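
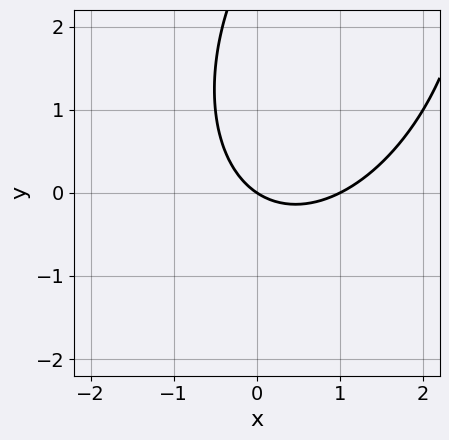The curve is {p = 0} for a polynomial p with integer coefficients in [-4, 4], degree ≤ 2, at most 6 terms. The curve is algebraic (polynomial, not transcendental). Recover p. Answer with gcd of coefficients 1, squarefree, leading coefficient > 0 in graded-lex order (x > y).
2*x^2 - x*y + y^2 - 2*x - 3*y

First, degree: no degree-1 curve has this shape, so deg p = 2.
Next, from the axis intercepts and sections: the x-axis gridline crossings are at x ∈ {0, 1}; it crosses the y-axis at the gridline y = 0.
Finally, together with the visible shape, these determine p as stated.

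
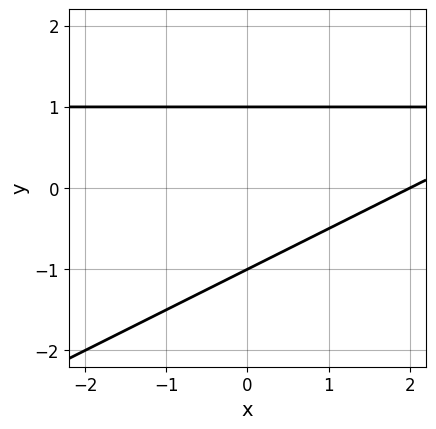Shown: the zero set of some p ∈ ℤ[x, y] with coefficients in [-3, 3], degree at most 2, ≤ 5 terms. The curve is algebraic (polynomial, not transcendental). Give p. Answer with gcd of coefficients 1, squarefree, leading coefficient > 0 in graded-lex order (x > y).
x*y - 2*y^2 - x + 2

First, degree: the shape is more complex than any degree-1 curve, so deg p = 2.
Next, from the axis intercepts and sections: the y-axis gridline crossings are at y ∈ {-1, 1}; it meets the x-axis at x = 2 (among the integer gridlines).
Finally, the integer polynomial consistent with all of this is the stated p.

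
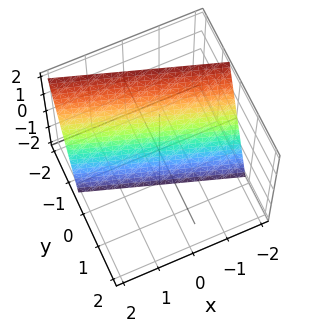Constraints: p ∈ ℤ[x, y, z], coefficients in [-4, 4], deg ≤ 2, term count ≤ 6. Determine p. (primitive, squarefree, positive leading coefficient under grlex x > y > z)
First, degree: every cross-section is a straight line — this is a plane, so deg p = 1.
Then, against the integer gridlines: it crosses the x-axis at the gridline x = -2; it crosses the z-axis at the gridline z = -2.
Finally, assembling these constraints gives the stated polynomial.

x + 3*y + z + 2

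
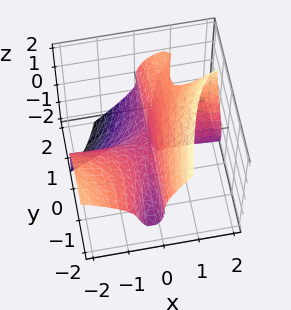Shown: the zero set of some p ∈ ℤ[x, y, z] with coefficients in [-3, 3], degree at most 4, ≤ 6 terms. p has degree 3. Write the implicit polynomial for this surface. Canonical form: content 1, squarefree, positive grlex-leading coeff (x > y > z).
Degree: a generic line meets the surface in up to 3 points, so deg p = 3.
From the visible intercepts: it crosses the z-axis at the gridline z = 0; every point of the x-axis in the box is on the surface; every point of the y-axis in the box is on the surface.
Solving for integer coefficients yields p as stated.

3*x^2*y - x*y^2 - 2*x*z^2 + 2*z^3 - 2*x*z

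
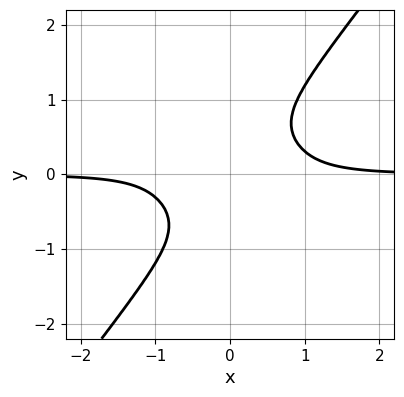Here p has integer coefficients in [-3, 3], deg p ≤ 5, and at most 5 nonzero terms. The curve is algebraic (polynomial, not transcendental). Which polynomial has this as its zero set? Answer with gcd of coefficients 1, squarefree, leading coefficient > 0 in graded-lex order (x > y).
1. deg p = 4. No degree-3 curve has this shape.
2. Checking where it meets the axes: no y-intercept at any integer in the box; the curve avoids every integer x-axis point in the box.
3. Assembling these constraints gives the stated polynomial.

3*x^3*y + x^2*y^2 - 2*y^4 - 1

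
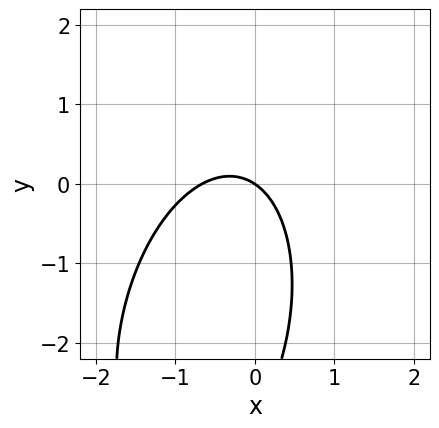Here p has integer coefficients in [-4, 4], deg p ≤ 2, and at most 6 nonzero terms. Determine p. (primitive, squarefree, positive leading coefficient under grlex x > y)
3*x^2 - x*y + y^2 + 2*x + 3*y

First, the degree is 2 — a generic line meets the curve in up to 2 points.
Then, reading off the gridlines: it crosses the x-axis at the gridline x = 0; it meets the y-axis at y = 0 (among the integer gridlines).
Finally, assembling these constraints gives the stated polynomial.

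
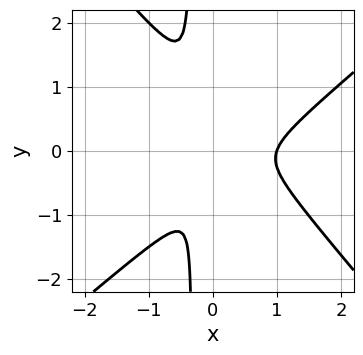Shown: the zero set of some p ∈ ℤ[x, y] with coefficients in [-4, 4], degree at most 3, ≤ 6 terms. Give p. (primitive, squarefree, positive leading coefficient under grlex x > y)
(a) The degree is 3 — no degree-2 curve has this shape.
(b) Observable constraints: it meets the x-axis at x = 1 (among the integer gridlines).
(c) These observations pin down the coefficients.

3*x^3 - x^2*y - 3*x*y^2 - 3*x^2 - y^2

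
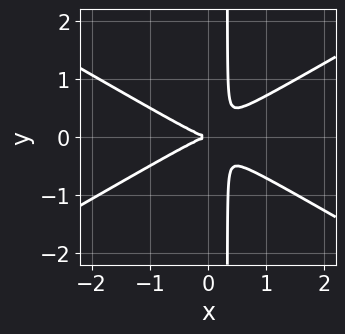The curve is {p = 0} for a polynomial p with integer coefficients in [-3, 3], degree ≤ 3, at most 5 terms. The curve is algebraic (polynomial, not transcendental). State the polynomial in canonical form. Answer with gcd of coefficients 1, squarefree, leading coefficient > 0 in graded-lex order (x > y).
First, deg p = 3. The shape is more complex than any degree-2 curve.
Then, symmetries: it's symmetric under y → −y, forcing even powers of y.
Then, observable constraints: it crosses the y-axis at the gridline y = 0; it meets the x-axis at x = 0 (among the integer gridlines).
Finally, the integer polynomial consistent with all of this is the stated p.

x^3 - 3*x*y^2 + y^2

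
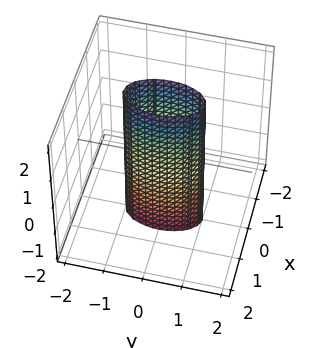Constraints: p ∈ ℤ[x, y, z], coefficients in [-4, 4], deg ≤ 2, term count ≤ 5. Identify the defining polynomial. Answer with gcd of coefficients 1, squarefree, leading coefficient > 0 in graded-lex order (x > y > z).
1. Degree: constant cross-section along one axis; a quadric, so deg p = 2.
2. Symmetries: mirror symmetry y ↦ −y ⇒ only even powers of y; the x ↦ −x reflection is a symmetry, so x appears only in even powers; it's symmetric under z → −z, forcing even powers of z.
3. Observable constraints: the surface avoids every integer z-axis point in the box; the y-axis gridline crossings are at y ∈ {-1, 1}.
4. Fitting integer coefficients to these (and the overall shape) gives p.

3*x^2 + y^2 - 1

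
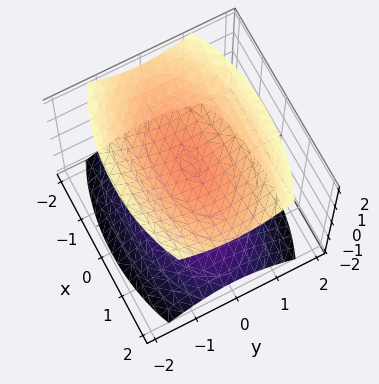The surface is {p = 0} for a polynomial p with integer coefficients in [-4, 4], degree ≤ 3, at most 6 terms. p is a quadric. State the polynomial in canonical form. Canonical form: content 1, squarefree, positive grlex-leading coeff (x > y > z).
x^2 + 3*y^2 - 3*z^2 + 3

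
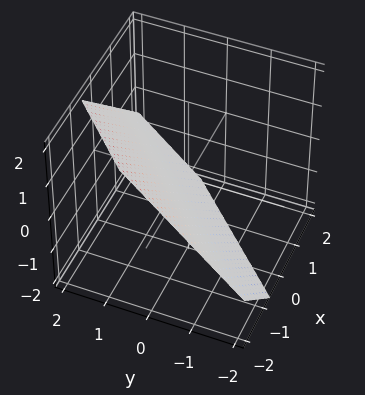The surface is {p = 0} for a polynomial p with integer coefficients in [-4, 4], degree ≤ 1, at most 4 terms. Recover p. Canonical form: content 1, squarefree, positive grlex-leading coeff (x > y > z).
(a) deg p = 1.
(b) Matching integer coefficients to the picture gives p.

3*x - 3*y + 3*z + 2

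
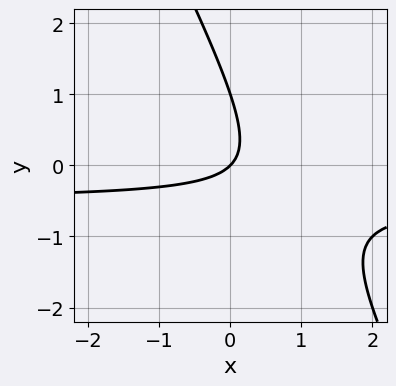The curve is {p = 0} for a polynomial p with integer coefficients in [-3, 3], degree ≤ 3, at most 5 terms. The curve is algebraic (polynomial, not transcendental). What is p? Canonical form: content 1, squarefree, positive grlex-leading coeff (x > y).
First, the degree is 2 — no degree-1 curve has this shape.
Then, from the axis intercepts and sections: among the integer gridlines, it crosses the y-axis at y ∈ {0, 1}; it meets the x-axis at x = 0 (among the integer gridlines).
Finally, fitting integer coefficients to these (and the overall shape) gives p.

2*x*y + y^2 + x - y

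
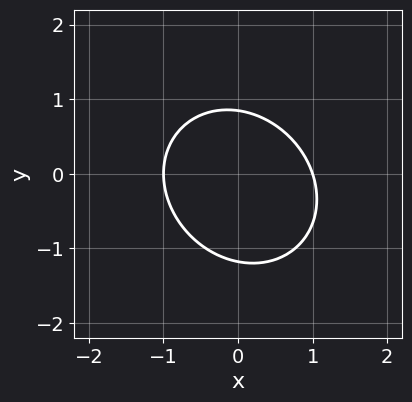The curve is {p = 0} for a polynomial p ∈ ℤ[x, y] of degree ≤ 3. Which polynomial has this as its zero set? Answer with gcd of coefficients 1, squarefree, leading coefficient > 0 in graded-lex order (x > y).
deg p = 2. A generic line meets the curve in up to 2 points.
Reading off the gridlines: the x-axis gridline crossings are at x ∈ {-1, 1}.
Matching integer coefficients to the picture gives p.

3*x^2 + x*y + 3*y^2 + y - 3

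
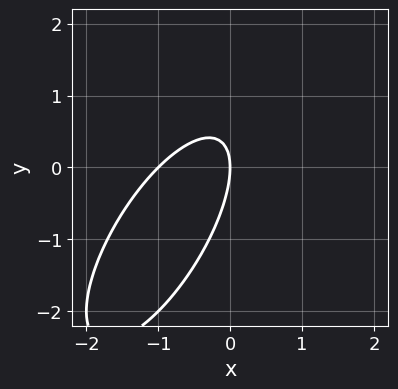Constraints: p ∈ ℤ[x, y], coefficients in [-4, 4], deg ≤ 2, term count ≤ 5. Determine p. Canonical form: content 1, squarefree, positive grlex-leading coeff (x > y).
1. deg p = 2.
2. Checking where it meets the axes: the x-axis gridline crossings are at x ∈ {-1, 0}; one y-axis crossing is at y = 0.
3. Matching integer coefficients to the picture gives p.

2*x^2 - 2*x*y + y^2 + 2*x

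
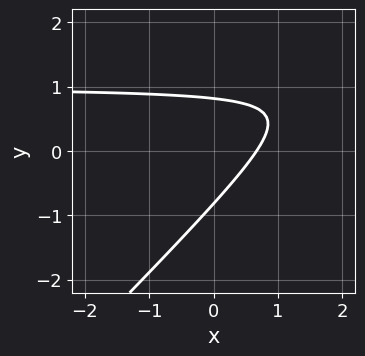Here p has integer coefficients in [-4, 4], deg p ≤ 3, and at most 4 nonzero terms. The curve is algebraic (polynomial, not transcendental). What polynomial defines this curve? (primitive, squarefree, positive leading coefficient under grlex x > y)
3*x*y - 3*y^2 - 3*x + 2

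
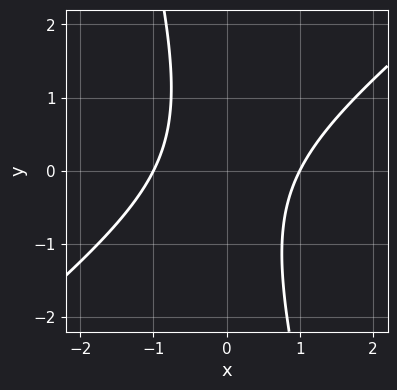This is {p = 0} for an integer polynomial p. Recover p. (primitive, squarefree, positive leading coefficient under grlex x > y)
3*x^2 - 3*x*y - y^2 - 3

First, deg p = 2. No degree-1 curve has this shape.
Next, reading off the gridlines: among the integer gridlines, it crosses the x-axis at x ∈ {-1, 1}; no y-intercept at any integer in the box.
Finally, fitting integer coefficients to these (and the overall shape) gives p.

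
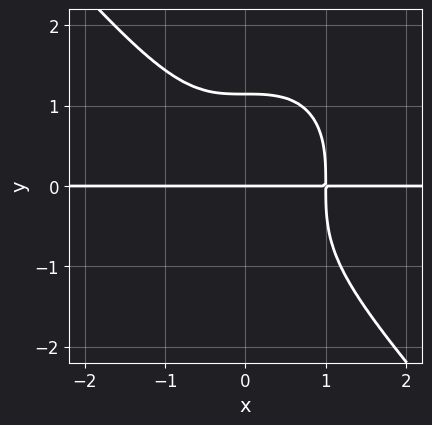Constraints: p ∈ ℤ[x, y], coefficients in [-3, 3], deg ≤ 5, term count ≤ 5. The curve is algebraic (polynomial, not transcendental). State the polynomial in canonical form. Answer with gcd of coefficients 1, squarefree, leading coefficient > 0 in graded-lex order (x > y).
3*x^3*y + 2*y^4 - 3*y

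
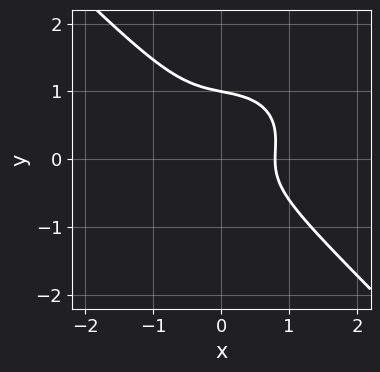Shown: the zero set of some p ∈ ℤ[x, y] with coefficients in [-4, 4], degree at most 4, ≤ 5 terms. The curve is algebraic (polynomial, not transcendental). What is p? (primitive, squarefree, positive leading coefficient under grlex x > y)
(a) deg p = 3. A generic line meets the curve in up to 3 points.
(b) Against the integer gridlines: one y-axis crossing is at y = 1.
(c) Fitting integer coefficients to these (and the overall shape) gives p.

2*x^3 + x*y^2 + 3*y^3 - 2*y^2 - 1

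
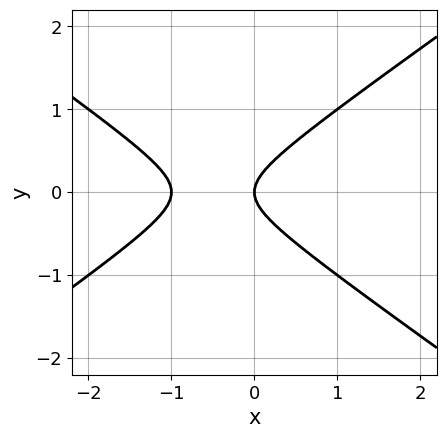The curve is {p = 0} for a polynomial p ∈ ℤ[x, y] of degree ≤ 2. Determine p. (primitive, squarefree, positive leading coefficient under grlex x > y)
(a) deg p = 2. A generic line meets the curve in up to 2 points.
(b) Symmetries: the y ↦ −y reflection is a symmetry, so y appears only in even powers.
(c) Reading off the gridlines: among the integer gridlines, it crosses the x-axis at x ∈ {-1, 0}; one y-axis crossing is at y = 0.
(d) The integer polynomial consistent with all of this is the stated p.

x^2 - 2*y^2 + x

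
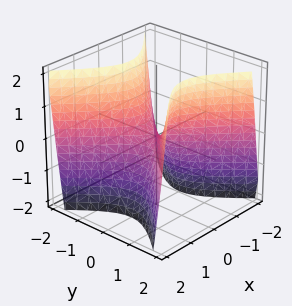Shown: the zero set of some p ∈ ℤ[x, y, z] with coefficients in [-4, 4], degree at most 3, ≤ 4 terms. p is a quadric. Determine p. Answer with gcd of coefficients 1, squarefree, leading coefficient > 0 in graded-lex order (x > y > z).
2*x^2 - 2*y^2 + z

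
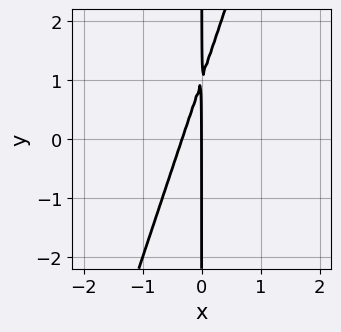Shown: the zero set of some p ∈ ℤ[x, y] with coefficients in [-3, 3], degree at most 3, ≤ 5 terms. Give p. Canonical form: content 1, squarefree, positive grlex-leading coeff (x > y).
1. Degree: no degree-1 curve has this shape, so deg p = 2.
2. From the axis intercepts and sections: every point of the y-axis in the box is on the curve; it crosses the x-axis at the gridline x = 0.
3. Matching integer coefficients to the picture gives p.

3*x^2 - x*y + x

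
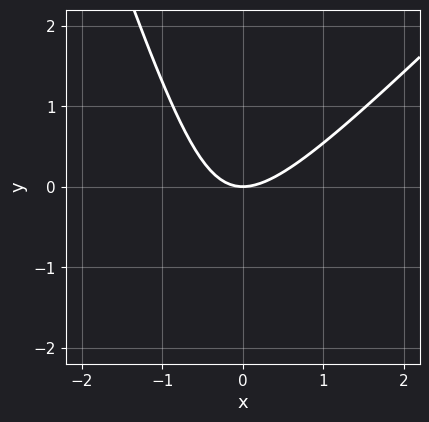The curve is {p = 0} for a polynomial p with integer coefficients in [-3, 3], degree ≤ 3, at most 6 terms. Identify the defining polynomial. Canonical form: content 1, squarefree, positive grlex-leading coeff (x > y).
The degree is 2 — no degree-1 curve has this shape.
Reading off the gridlines: it crosses the x-axis at the gridline x = 0; one y-axis crossing is at y = 0.
Assembling these constraints gives the stated polynomial.

3*x^2 - 2*x*y - y^2 - 3*y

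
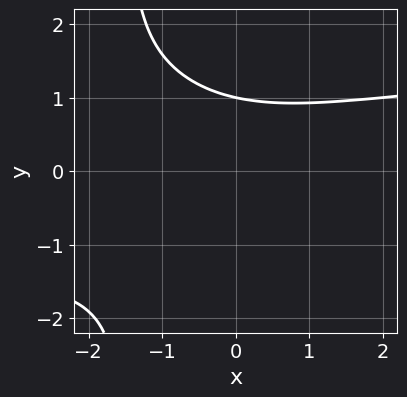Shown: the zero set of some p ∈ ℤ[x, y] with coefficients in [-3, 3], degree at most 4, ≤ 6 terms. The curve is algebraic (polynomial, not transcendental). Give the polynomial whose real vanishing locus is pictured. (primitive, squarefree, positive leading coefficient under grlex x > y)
2*x*y^3 + 3*y^3 - x^2 - 3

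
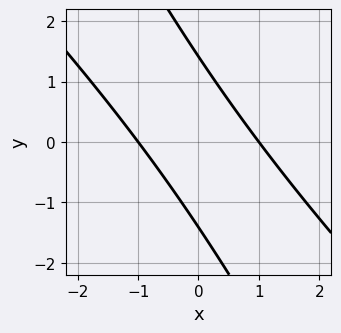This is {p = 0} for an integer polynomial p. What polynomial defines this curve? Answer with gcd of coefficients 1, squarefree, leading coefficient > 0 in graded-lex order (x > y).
2*x^2 + 3*x*y + y^2 - 2

The degree is 2 — no degree-1 curve has this shape.
From the axis intercepts and sections: the x-axis gridline crossings are at x ∈ {-1, 1}.
Matching integer coefficients to the picture gives p.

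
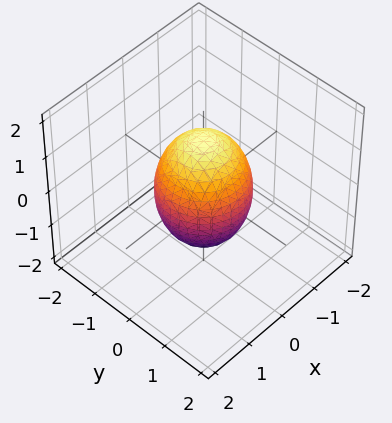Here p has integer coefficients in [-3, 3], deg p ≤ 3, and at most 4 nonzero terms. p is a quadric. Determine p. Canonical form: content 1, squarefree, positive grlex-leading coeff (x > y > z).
2*x^2 + 2*y^2 + z^2 - 2

deg p = 2. Bounded and convex; a quadric.
By symmetry, every cross-section ⟂ z is a circle, so x, y appear only via x² + y²; mirror symmetry z ↦ −z ⇒ only even powers of z.
Checking where it meets the axes: a circular section at z = 1 has radius between 0 and 1; the y-axis gridline crossings are at y ∈ {-1, 1}; the x-axis gridline crossings are at x ∈ {-1, 1}.
Together with the visible shape, these determine p as stated.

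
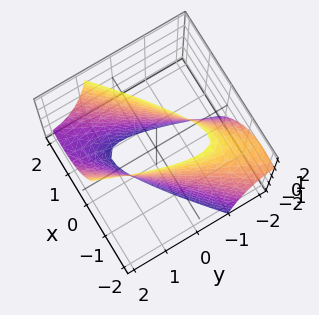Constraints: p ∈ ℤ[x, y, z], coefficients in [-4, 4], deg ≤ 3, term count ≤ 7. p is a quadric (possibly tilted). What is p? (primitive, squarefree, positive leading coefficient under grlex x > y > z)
2*x^2 - 3*x*y + y^2 - y*z - 2

deg p = 2. The shape is more complex than any degree-1 surface.
From the axis intercepts and sections: it misses every integer gridline on the z-axis; the x-axis gridline crossings are at x ∈ {-1, 1}.
Assembling these constraints gives the stated polynomial.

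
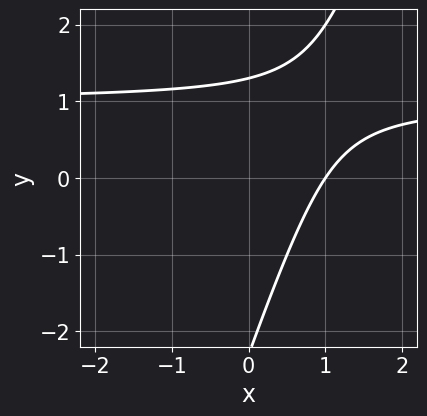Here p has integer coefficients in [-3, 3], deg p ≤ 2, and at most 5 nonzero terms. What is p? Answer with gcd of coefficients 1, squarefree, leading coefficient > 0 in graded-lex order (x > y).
3*x*y - y^2 - 3*x - y + 3

1. The degree is 2 — no degree-1 curve has this shape.
2. Checking where it meets the axes: one x-axis crossing is at x = 1.
3. Matching integer coefficients to the picture gives p.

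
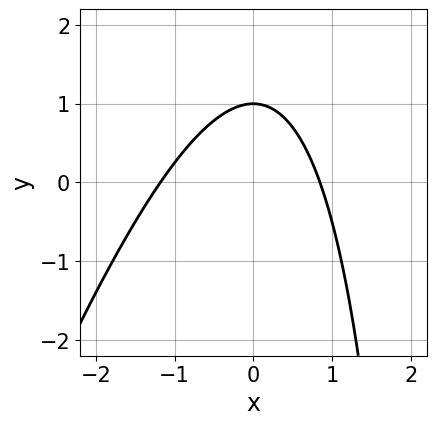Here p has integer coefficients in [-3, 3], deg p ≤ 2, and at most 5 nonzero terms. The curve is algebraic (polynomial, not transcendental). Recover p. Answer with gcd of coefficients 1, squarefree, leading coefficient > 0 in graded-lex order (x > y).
3*x^2 - x*y + x + 3*y - 3

The degree is 2 — the shape is more complex than any degree-1 curve.
Checking where it meets the axes: it meets the y-axis at y = 1 (among the integer gridlines).
Solving for integer coefficients yields p as stated.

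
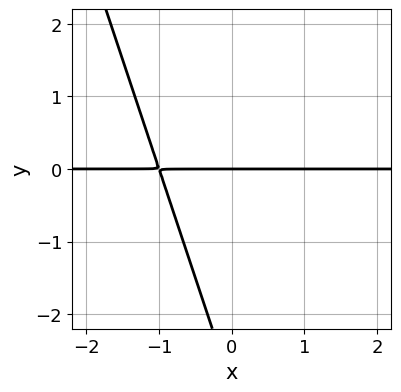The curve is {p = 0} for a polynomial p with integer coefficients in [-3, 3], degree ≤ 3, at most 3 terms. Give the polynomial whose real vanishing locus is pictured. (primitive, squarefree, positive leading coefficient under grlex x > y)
3*x*y + y^2 + 3*y

First, degree: the shape is more complex than any degree-1 curve, so deg p = 2.
Next, from the axis intercepts and sections: the visible x-axis segment lies entirely on the curve; one y-axis crossing is at y = 0.
Finally, matching integer coefficients to the picture gives p.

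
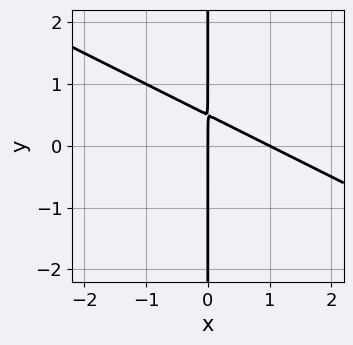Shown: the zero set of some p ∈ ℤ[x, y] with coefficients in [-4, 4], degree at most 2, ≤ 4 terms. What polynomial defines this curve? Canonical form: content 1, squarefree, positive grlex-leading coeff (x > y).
The degree is 2 — the shape is more complex than any degree-1 curve.
Against the integer gridlines: the x-axis gridline crossings are at x ∈ {0, 1}; the visible y-axis segment lies entirely on the curve.
Assembling these constraints gives the stated polynomial.

x^2 + 2*x*y - x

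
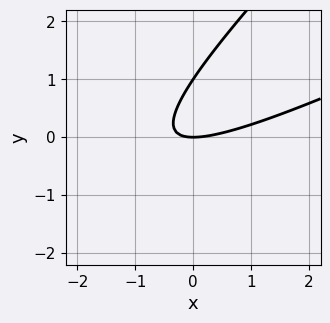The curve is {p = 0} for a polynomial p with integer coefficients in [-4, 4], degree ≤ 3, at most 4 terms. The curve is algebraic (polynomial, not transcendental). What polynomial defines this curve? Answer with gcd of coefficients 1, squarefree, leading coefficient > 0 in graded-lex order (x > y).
x^2 - 3*x*y + 2*y^2 - 2*y

(a) deg p = 2.
(b) From the axis intercepts and sections: the y-axis gridline crossings are at y ∈ {0, 1}; it crosses the x-axis at the gridline x = 0.
(c) Solving for integer coefficients yields p as stated.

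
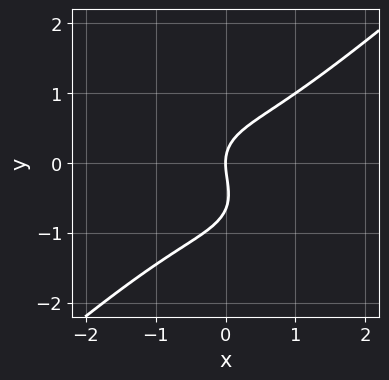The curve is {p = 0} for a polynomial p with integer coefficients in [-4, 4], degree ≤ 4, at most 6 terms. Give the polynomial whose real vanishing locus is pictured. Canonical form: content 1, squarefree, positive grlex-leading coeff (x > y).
2*x^3 - 3*y^3 - 2*y^2 + 3*x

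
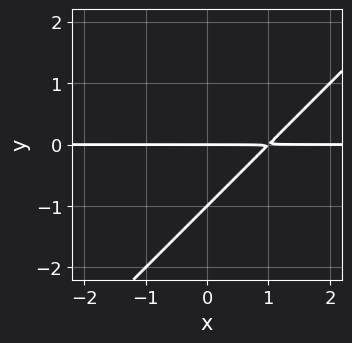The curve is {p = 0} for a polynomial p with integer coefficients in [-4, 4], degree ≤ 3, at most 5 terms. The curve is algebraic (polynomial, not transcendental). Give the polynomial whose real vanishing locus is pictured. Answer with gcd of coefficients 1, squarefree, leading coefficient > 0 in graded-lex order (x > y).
(a) deg p = 2. The shape is more complex than any degree-1 curve.
(b) Checking where it meets the axes: the visible x-axis segment lies entirely on the curve; among the integer gridlines, it crosses the y-axis at y ∈ {-1, 0}.
(c) Fitting integer coefficients to these (and the overall shape) gives p.

x*y - y^2 - y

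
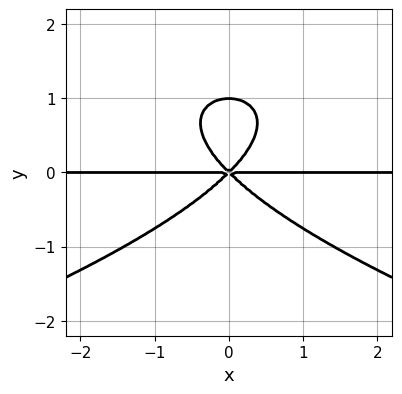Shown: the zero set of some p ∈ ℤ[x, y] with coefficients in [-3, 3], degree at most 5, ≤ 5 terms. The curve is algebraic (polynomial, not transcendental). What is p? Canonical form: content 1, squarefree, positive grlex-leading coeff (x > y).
y^4 + x^2*y - y^3

deg p = 4. No degree-3 curve has this shape.
Symmetries: the x ↦ −x reflection is a symmetry, so x appears only in even powers.
From the axis intercepts and sections: the visible x-axis segment lies entirely on the curve; the y-axis gridline crossings are at y ∈ {0, 1}.
These observations pin down the coefficients.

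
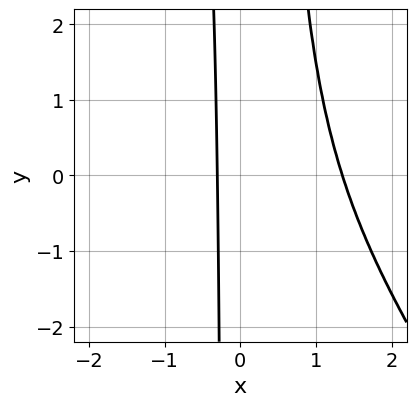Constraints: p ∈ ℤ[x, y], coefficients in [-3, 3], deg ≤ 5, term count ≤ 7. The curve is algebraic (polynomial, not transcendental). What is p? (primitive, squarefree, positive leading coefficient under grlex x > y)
3*x^4 + 2*x^3*y - 2*x^3 - 3*x - 1

The degree is 4 — no degree-3 curve has this shape.
Checking where it meets the axes: no y-intercept at any integer in the box.
Putting this together gives p.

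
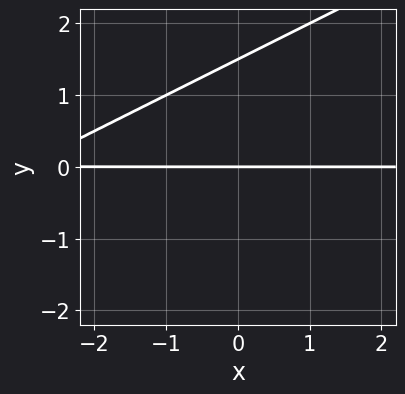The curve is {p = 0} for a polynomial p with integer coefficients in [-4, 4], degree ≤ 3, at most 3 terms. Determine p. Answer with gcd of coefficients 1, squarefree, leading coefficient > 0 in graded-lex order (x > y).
x*y - 2*y^2 + 3*y

Degree: the shape is more complex than any degree-1 curve, so deg p = 2.
Observable constraints: the visible x-axis segment lies entirely on the curve; it meets the y-axis at y = 0 (among the integer gridlines).
Putting this together gives p.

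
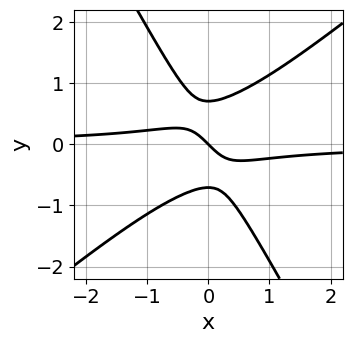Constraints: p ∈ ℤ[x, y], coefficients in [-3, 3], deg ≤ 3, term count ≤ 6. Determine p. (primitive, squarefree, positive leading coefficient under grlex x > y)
(a) deg p = 3. A generic line meets the curve in up to 3 points.
(b) From the axis intercepts and sections: one y-axis crossing is at y = 0; it meets the x-axis at x = 0 (among the integer gridlines).
(c) These observations pin down the coefficients.

3*x^2*y - 2*x*y^2 - 2*y^3 + x + y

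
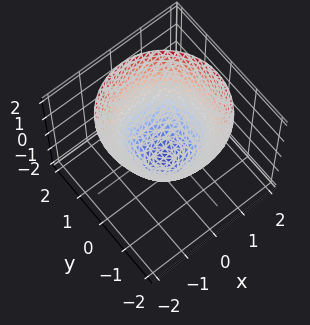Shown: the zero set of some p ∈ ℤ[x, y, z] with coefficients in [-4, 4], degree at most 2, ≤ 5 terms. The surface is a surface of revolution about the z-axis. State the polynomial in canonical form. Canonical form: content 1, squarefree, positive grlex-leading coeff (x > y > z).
x^2 + y^2 - z - 1

1. The degree is 2 — the shape is more complex than any degree-1 surface.
2. By symmetry, the surface is invariant under rotation about z: p = q(x² + y², z).
3. Checking where it meets the axes: the x-axis gridline crossings are at x ∈ {-1, 1}; it meets the z-axis at z = -1 (among the integer gridlines).
4. Matching integer coefficients to the picture gives p. Check: (0, 1, 0) on the y-axis lies on the surface, and p(0, 1, 0) = 0. ✓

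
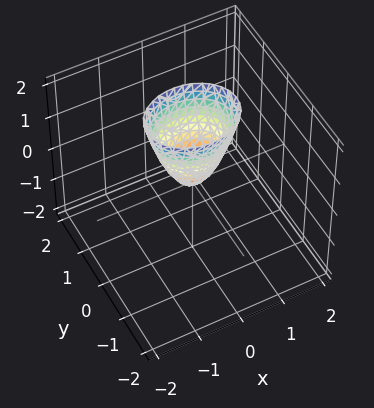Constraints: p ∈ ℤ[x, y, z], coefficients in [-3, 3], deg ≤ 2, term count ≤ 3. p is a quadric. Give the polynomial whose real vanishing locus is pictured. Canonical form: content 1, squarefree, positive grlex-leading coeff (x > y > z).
Degree: a single bowl opening along one axis; a quadric, so deg p = 2.
Symmetries: the x ↦ −x reflection is a symmetry, so x appears only in even powers; mirror symmetry y ↦ −y ⇒ only even powers of y.
Against the integer gridlines: it crosses the z-axis at the gridline z = 0; one y-axis crossing is at y = 0; one x-axis crossing is at x = 0.
The integer polynomial consistent with all of this is the stated p.

2*x^2 + 3*y^2 - z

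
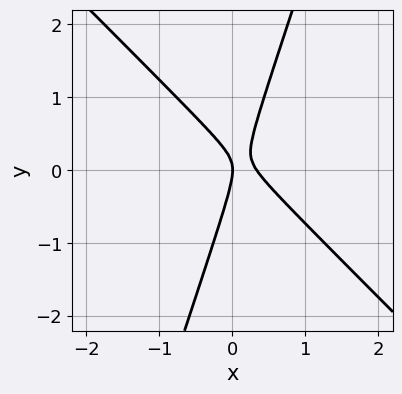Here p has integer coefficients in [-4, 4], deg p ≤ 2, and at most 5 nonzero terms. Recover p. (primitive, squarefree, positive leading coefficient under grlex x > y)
3*x^2 + 2*x*y - y^2 - x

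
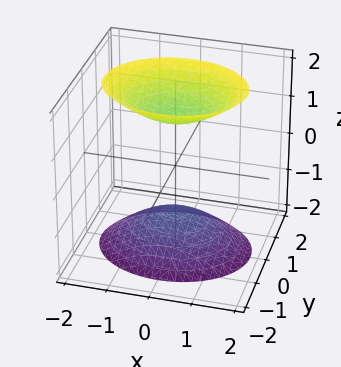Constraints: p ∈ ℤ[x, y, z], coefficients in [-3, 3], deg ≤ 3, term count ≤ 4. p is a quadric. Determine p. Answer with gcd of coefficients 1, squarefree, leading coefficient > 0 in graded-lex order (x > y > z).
2*x^2 + 3*y^2 - 2*z^2 + 3

First, the picture has 2 separate pieces.
Next, the degree is 2 — two separate bowl-shaped sheets opening away from each other; a quadric.
Next, symmetries: mirror symmetry x ↦ −x ⇒ only even powers of x; it's symmetric under z → −z, forcing even powers of z; mirror symmetry y ↦ −y ⇒ only even powers of y.
Then, reading off the gridlines: no y-intercept at any integer in the box; no x-intercept at any integer in the box.
Finally, putting this together gives p.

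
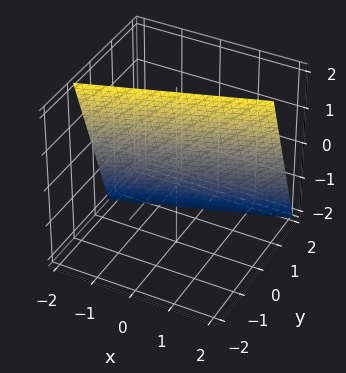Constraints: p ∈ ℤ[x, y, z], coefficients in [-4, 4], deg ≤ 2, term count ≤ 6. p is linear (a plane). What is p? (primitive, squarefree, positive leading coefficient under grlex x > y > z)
First, deg p = 1. Every cross-section is a straight line — this is a plane.
Next, from the visible intercepts: it meets the x-axis at x = -2 (among the integer gridlines); it meets the z-axis at z = 2 (among the integer gridlines).
Finally, the integer polynomial consistent with all of this is the stated p.

x - 3*y - z + 2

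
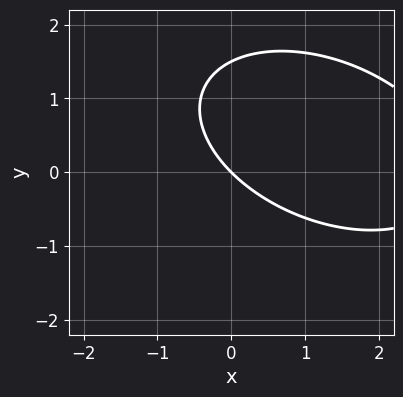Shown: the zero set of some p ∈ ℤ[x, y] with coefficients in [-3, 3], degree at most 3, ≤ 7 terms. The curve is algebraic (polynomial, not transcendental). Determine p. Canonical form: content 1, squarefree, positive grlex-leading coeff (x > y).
deg p = 2. The shape is more complex than any degree-1 curve.
From the visible intercepts: it crosses the x-axis at the gridline x = 0; one y-axis crossing is at y = 0.
Putting this together gives p.

x^2 + x*y + 2*y^2 - 3*x - 3*y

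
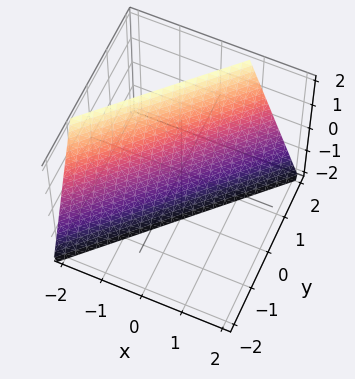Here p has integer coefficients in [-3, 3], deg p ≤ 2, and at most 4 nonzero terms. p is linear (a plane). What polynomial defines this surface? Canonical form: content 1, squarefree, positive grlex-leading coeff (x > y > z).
3*x - 3*y + z + 2

deg p = 1.
Observable constraints: it meets the z-axis at z = -2 (among the integer gridlines).
Matching integer coefficients to the picture gives p.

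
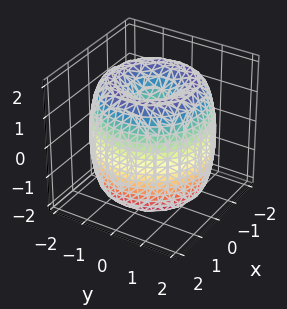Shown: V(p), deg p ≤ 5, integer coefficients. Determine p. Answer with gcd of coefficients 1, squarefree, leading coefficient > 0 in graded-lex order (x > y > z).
x^4 + 2*x^2*y^2 + y^4 - 3*x^2 - 3*y^2 + z^2 - 1

(a) deg p = 4.
(b) Symmetries: the z-axis is an axis of rotation, so x and y enter only as x² + y².
(c) From the axis intercepts and sections: a circular section at z = 1 has radius between 1 and 2; the z-axis gridline crossings are at z ∈ {-1, 1}.
(d) Assembling these constraints gives the stated polynomial.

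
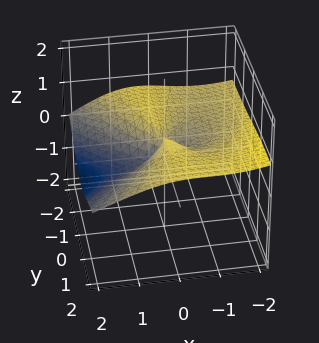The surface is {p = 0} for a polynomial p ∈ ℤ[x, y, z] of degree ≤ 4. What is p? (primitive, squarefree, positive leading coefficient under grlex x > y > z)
The degree is 3 — no degree-2 surface has this shape.
Against the integer gridlines: every point of the z-axis in the box is on the surface; it crosses the y-axis at the gridline y = 0; one x-axis crossing is at x = 0.
These observations pin down the coefficients.

x^3 + 3*x^2*z + x*y*z + 3*y^2*z - 2*y^2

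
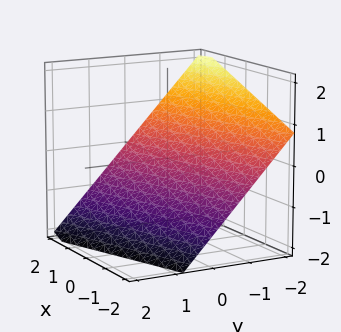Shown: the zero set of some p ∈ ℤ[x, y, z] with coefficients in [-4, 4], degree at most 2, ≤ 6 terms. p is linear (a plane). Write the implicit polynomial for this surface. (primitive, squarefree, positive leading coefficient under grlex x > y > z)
1. deg p = 1. Every cross-section is a straight line — this is a plane.
2. From the axis intercepts and sections: it meets the x-axis at x = 2 (among the integer gridlines).
3. Matching integer coefficients to the picture gives p.

x - 3*y - 3*z - 2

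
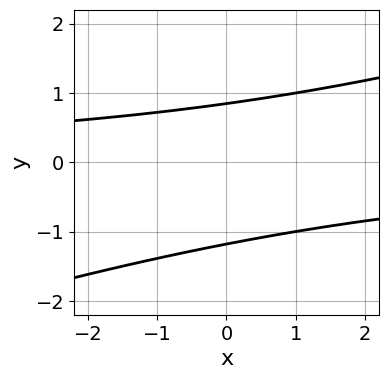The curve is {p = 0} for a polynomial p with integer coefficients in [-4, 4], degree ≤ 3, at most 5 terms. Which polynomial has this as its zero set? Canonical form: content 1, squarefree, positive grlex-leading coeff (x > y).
x*y - 3*y^2 - y + 3

(a) Degree: no degree-1 curve has this shape, so deg p = 2.
(b) From the visible intercepts: no x-intercept at any integer in the box.
(c) The integer polynomial consistent with all of this is the stated p.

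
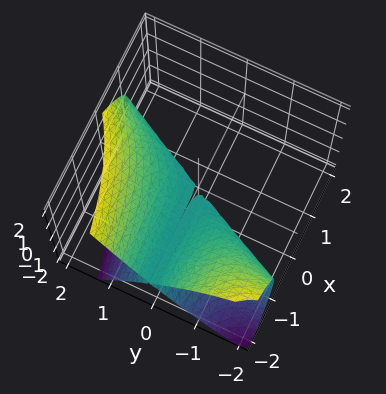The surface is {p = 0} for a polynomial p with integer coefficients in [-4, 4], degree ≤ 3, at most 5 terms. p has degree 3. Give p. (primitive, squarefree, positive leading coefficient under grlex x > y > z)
2*x*y^2 - y^3 + 2*z^2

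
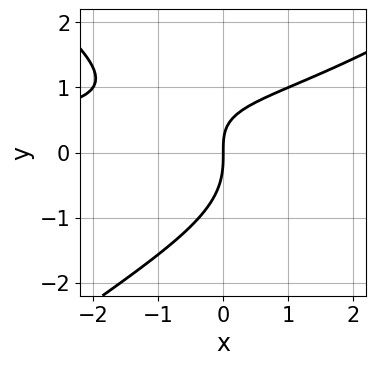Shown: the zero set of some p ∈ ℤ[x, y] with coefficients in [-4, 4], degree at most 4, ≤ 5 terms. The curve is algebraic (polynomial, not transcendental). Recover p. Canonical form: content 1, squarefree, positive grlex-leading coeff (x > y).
1. The degree is 3 — a generic line meets the curve in up to 3 points.
2. Checking where it meets the axes: it meets the x-axis at x = 0 (among the integer gridlines); it crosses the y-axis at the gridline y = 0.
3. Fitting integer coefficients to these (and the overall shape) gives p.

x^2*y - 2*y^3 - 2*x*y + 3*x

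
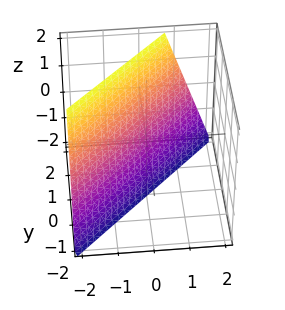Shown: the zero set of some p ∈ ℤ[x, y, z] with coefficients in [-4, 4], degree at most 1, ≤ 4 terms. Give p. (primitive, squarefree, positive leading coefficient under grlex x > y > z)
3*x - 3*y + z + 2

First, deg p = 1. The surface is flat (a plane).
Next, checking where it meets the axes: it crosses the z-axis at the gridline z = -2.
Finally, putting this together gives p.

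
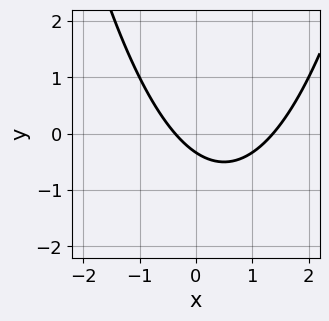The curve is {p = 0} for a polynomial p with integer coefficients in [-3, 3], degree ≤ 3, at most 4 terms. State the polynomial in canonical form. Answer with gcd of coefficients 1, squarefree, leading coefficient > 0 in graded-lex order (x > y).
deg p = 2. A generic line meets the curve in up to 2 points.
Solving for integer coefficients yields p as stated.

2*x^2 - 2*x - 3*y - 1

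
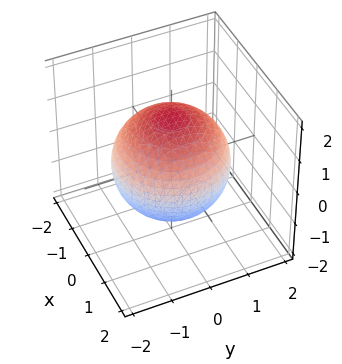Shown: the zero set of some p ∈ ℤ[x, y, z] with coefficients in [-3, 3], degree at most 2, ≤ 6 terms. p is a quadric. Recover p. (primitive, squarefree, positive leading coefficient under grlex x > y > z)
x^2 + y^2 + z^2 - 2

First, deg p = 2. Bounded and convex; a quadric.
Next, symmetries: mirror symmetry z ↦ −z ⇒ only even powers of z; the z-axis is an axis of rotation, so x and y enter only as x² + y².
Then, checking where it meets the axes: a circular section at z = 1 has radius exactly 1.
Finally, matching integer coefficients to the picture gives p.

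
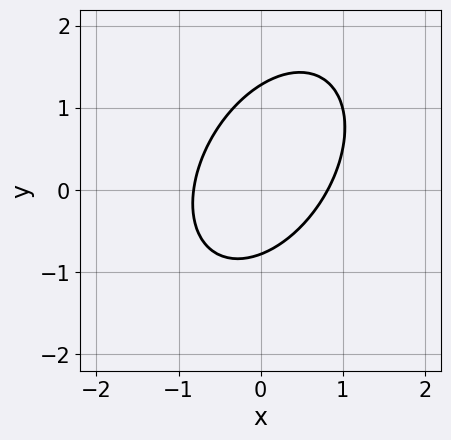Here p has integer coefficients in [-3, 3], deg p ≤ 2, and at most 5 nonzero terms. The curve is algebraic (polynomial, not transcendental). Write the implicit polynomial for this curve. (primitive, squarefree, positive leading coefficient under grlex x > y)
First, deg p = 2. The shape is more complex than any degree-1 curve.
Finally, solving for integer coefficients yields p as stated.

3*x^2 - 2*x*y + 2*y^2 - y - 2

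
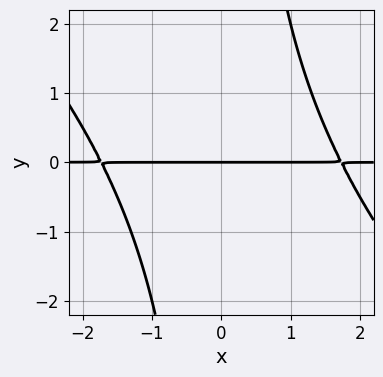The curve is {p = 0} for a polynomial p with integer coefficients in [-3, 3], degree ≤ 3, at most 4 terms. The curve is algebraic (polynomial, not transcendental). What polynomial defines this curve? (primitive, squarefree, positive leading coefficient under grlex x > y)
The degree is 3 — no degree-2 curve has this shape.
From the axis intercepts and sections: one y-axis crossing is at y = 0; the visible x-axis segment lies entirely on the curve.
Putting this together gives p.

x^2*y + x*y^2 - 3*y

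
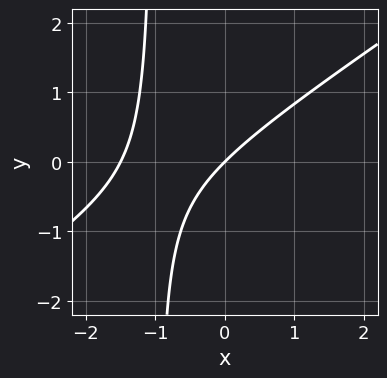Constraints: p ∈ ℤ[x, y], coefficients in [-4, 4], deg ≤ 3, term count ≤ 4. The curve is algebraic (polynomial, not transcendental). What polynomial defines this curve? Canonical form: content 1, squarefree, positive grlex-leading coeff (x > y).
(a) The degree is 2 — the shape is more complex than any degree-1 curve.
(b) Observable constraints: it meets the y-axis at y = 0 (among the integer gridlines); one x-axis crossing is at x = 0.
(c) Matching integer coefficients to the picture gives p.

2*x^2 - 3*x*y + 3*x - 3*y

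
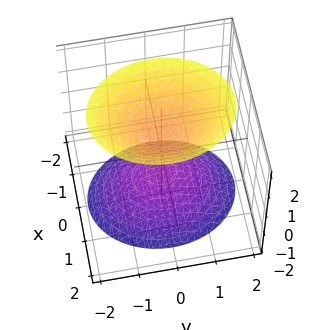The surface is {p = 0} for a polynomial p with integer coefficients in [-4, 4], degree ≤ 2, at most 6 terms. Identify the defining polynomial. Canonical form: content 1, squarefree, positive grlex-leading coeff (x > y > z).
3*x^2 + 2*y^2 - 2*z^2 + 2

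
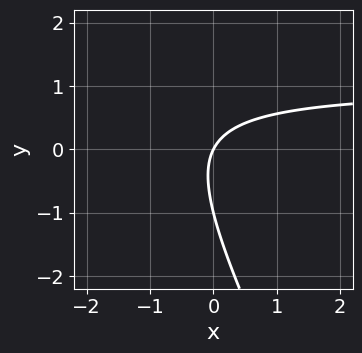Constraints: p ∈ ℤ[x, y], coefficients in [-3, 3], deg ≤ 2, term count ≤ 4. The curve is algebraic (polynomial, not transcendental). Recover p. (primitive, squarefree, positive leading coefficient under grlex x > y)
2*x*y + y^2 - 2*x + y

First, deg p = 2. The shape is more complex than any degree-1 curve.
Next, from the visible intercepts: it meets the x-axis at x = 0 (among the integer gridlines); among the integer gridlines, it crosses the y-axis at y ∈ {-1, 0}.
Finally, solving for integer coefficients yields p as stated.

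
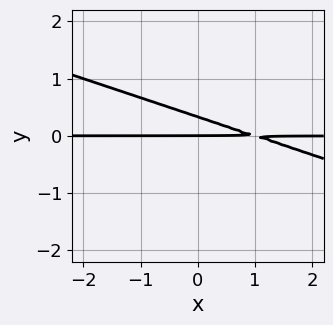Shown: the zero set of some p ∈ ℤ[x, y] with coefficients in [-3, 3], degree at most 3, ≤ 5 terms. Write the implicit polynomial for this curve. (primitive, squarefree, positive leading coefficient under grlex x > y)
1. The degree is 2 — a generic line meets the curve in up to 2 points.
2. Observable constraints: every point of the x-axis in the box is on the curve; it crosses the y-axis at the gridline y = 0.
3. Matching integer coefficients to the picture gives p.

x*y + 3*y^2 - y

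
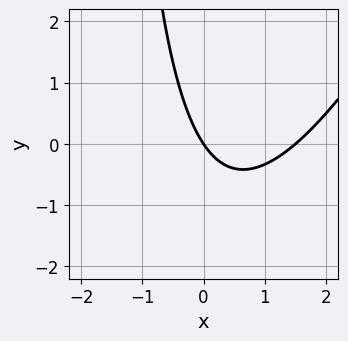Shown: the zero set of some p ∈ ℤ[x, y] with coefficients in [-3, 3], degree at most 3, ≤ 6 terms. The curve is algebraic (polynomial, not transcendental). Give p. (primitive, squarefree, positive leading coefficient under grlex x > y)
2*x^2 - x*y - 3*x - 2*y

(a) Degree: no degree-1 curve has this shape, so deg p = 2.
(b) Reading off the gridlines: one x-axis crossing is at x = 0; it meets the y-axis at y = 0 (among the integer gridlines).
(c) Fitting integer coefficients to these (and the overall shape) gives p.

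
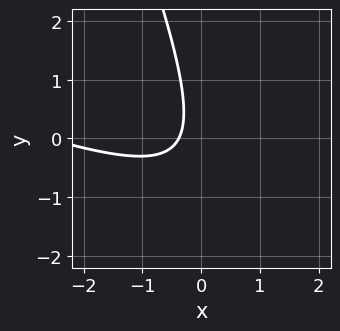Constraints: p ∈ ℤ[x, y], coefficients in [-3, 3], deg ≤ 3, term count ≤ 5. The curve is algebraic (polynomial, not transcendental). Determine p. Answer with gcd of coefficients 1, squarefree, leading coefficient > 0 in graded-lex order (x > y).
x^2 + 3*x*y + y^2 + 3*x + 1

(a) deg p = 2. No degree-1 curve has this shape.
(b) Against the integer gridlines: it misses every integer gridline on the y-axis.
(c) Solving for integer coefficients yields p as stated.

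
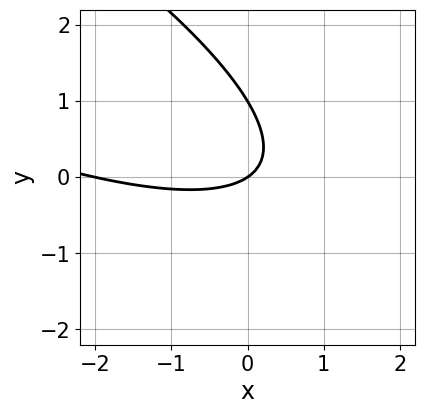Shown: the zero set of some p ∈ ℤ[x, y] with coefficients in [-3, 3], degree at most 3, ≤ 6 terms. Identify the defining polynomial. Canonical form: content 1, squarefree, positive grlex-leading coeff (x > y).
x^2 + 3*x*y + 3*y^2 + 2*x - 3*y

1. Degree: no degree-1 curve has this shape, so deg p = 2.
2. From the axis intercepts and sections: among the integer gridlines, it crosses the x-axis at x ∈ {-2, 0}; the y-axis gridline crossings are at y ∈ {0, 1}.
3. Putting this together gives p.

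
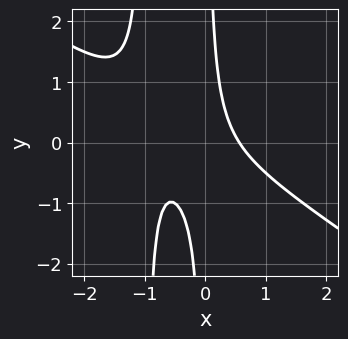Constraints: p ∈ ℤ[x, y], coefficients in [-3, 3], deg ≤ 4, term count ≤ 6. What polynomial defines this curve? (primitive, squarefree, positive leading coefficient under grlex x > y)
2*x^3 + 3*x^2*y + 2*x^2 + 3*x*y - 1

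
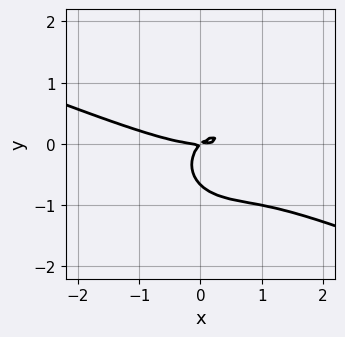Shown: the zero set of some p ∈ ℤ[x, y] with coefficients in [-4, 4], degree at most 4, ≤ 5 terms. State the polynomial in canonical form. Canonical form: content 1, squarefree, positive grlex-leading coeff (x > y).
1. The degree is 3 — no degree-2 curve has this shape.
2. Checking where it meets the axes: one x-axis crossing is at x = 0; one y-axis crossing is at y = 0.
3. Assembling these constraints gives the stated polynomial.

x^3 + 2*x^2*y + 3*y^3 - 2*x*y + 2*y^2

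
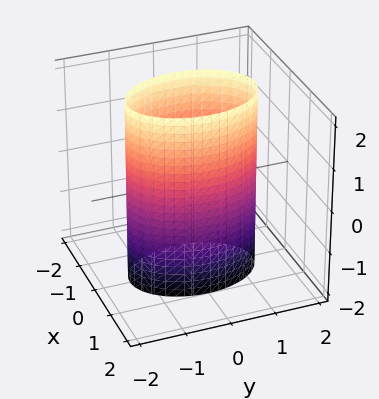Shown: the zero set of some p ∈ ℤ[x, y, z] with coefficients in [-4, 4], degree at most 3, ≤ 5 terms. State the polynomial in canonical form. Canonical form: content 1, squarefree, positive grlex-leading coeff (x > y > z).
1. deg p = 2. A cylinder; a quadric.
2. Symmetries: mirror symmetry z ↦ −z ⇒ only even powers of z; the y ↦ −y reflection is a symmetry, so y appears only in even powers; it's symmetric under x → −x, forcing even powers of x.
3. Observable constraints: the x-axis gridline crossings are at x ∈ {-1, 1}; the surface avoids every integer z-axis point in the box.
4. Putting this together gives p.

2*x^2 + y^2 - 2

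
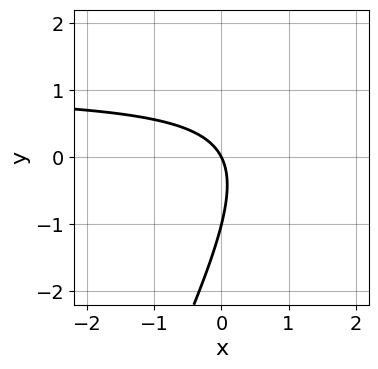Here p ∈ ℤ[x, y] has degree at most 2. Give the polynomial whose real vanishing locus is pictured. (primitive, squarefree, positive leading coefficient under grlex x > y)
Degree: no degree-1 curve has this shape, so deg p = 2.
From the axis intercepts and sections: it meets the x-axis at x = 0 (among the integer gridlines); the y-axis gridline crossings are at y ∈ {-1, 0}.
Matching integer coefficients to the picture gives p.

2*x*y - y^2 - 2*x - y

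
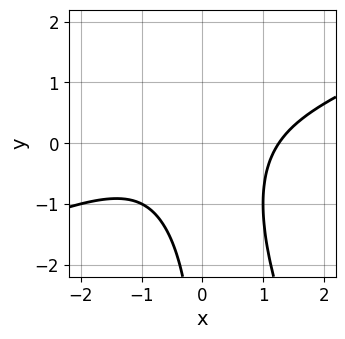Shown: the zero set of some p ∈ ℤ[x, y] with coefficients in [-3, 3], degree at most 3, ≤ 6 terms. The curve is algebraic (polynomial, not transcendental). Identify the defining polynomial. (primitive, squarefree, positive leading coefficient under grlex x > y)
x^3 - 2*x^2*y - x*y^2 - 2

Degree: a generic line meets the curve in up to 3 points, so deg p = 3.
Checking where it meets the axes: no y-intercept at any integer in the box.
The integer polynomial consistent with all of this is the stated p.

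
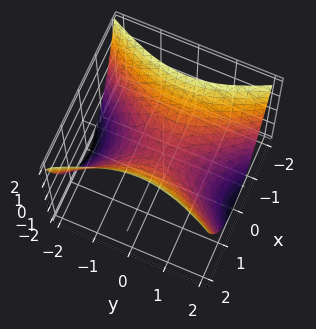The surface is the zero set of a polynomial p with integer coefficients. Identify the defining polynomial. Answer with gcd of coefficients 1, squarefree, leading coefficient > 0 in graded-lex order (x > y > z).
2*x^2 - y^2 - 2*z

The degree is 2 — a hyperbolic paraboloid; a quadric.
Symmetries: it's symmetric under x → −x, forcing even powers of x; it's symmetric under y → −y, forcing even powers of y.
Observable constraints: it crosses the y-axis at the gridline y = 0; one z-axis crossing is at z = 0; it crosses the x-axis at the gridline x = 0.
Matching integer coefficients to the picture gives p.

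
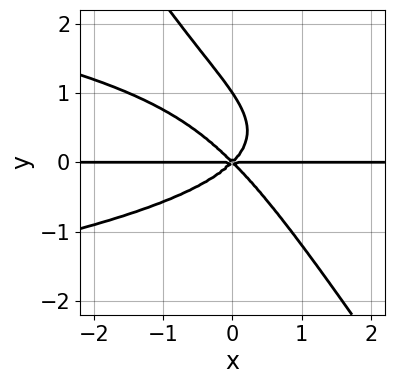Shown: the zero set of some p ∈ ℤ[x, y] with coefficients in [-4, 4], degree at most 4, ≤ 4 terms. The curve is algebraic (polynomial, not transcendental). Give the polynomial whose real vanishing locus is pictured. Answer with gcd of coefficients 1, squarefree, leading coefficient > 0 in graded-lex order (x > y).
First, the degree is 4 — a generic line meets the curve in up to 4 points.
Then, checking where it meets the axes: every point of the x-axis in the box is on the curve; the y-axis gridline crossings are at y ∈ {0, 1}.
Finally, the integer polynomial consistent with all of this is the stated p.

3*x*y^3 + 2*y^4 + 2*x^2*y - 2*y^3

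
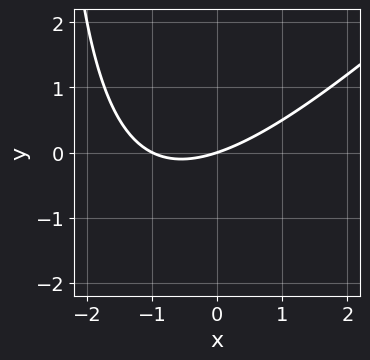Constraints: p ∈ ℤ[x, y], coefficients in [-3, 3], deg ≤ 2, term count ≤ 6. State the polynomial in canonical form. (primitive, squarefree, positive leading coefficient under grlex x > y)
x^2 - x*y + x - 3*y

1. deg p = 2. No degree-1 curve has this shape.
2. Observable constraints: among the integer gridlines, it crosses the x-axis at x ∈ {-1, 0}; it meets the y-axis at y = 0 (among the integer gridlines).
3. Putting this together gives p.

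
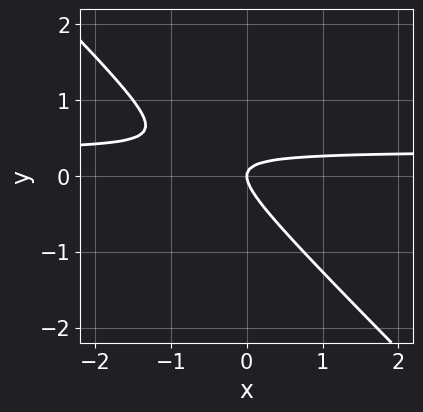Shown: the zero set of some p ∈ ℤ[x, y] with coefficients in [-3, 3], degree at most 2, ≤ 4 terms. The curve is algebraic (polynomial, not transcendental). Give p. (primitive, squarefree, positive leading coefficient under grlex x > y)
3*x*y + 3*y^2 - x

1. deg p = 2. A generic line meets the curve in up to 2 points.
2. Observable constraints: it crosses the x-axis at the gridline x = 0; it meets the y-axis at y = 0 (among the integer gridlines).
3. These observations pin down the coefficients.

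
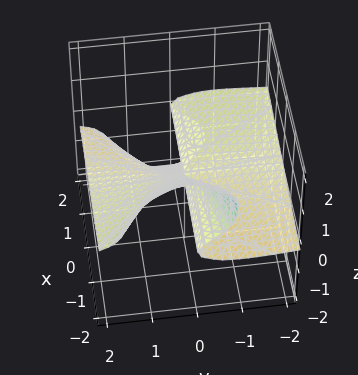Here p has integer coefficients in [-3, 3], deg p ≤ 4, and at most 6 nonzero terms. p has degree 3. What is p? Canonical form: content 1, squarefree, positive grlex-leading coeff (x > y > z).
3*x*z^2 + 3*y^2*z + 3*z^3 + x*y

The degree is 3 — the shape is more complex than any degree-2 surface.
From the visible intercepts: every point of the x-axis in the box is on the surface; the visible y-axis segment lies entirely on the surface; it meets the z-axis at z = 0 (among the integer gridlines).
Together with the visible shape, these determine p as stated.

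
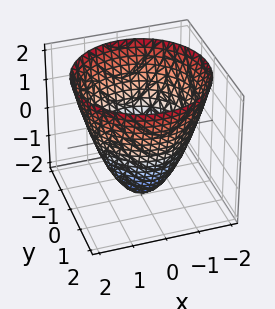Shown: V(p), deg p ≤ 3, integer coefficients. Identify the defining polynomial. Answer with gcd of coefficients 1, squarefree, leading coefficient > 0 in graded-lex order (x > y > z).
x^2 + y^2 - z - 2

1. deg p = 2.
2. Symmetries: rotational symmetry about the z-axis ⇒ p depends on x, y only through x² + y².
3. Reading off the gridlines: it crosses the z-axis at the gridline z = -2; a circular section at z = -1 has radius exactly 1.
4. Fitting integer coefficients to these (and the overall shape) gives p.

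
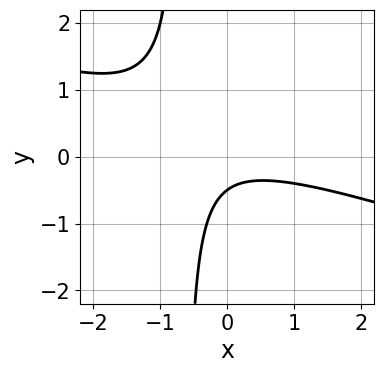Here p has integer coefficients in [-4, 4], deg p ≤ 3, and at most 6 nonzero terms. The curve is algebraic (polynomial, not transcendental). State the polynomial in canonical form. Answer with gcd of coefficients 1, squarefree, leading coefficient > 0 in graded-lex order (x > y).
(a) The degree is 2 — the shape is more complex than any degree-1 curve.
(b) From the visible intercepts: the curve avoids every integer x-axis point in the box.
(c) Solving for integer coefficients yields p as stated.

x^2 + 3*x*y + 2*y + 1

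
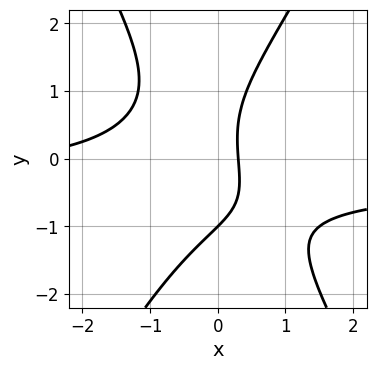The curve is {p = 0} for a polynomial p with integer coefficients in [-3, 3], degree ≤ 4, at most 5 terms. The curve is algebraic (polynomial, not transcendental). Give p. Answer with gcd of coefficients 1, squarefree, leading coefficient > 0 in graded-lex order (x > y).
3*x^2*y - y^3 + x^2 + 3*x - 1

First, the degree is 3 — a generic line meets the curve in up to 3 points.
Then, from the axis intercepts and sections: it meets the y-axis at y = -1 (among the integer gridlines).
Finally, together with the visible shape, these determine p as stated.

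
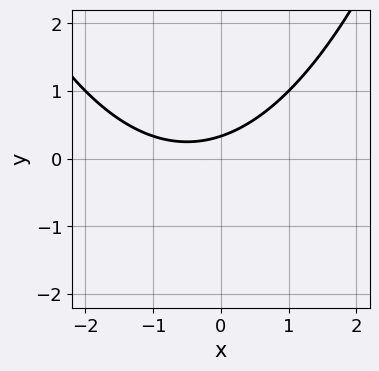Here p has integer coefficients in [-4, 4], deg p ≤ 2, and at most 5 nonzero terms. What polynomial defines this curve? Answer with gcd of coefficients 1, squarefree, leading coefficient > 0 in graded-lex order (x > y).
x^2 + x - 3*y + 1

1. deg p = 2. The shape is more complex than any degree-1 curve.
2. Reading off the gridlines: the curve avoids every integer x-axis point in the box.
3. Together with the visible shape, these determine p as stated.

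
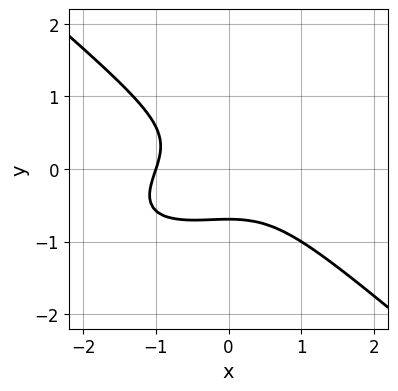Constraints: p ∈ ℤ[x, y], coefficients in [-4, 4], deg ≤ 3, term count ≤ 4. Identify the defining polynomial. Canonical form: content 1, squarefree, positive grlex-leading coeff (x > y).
(a) The degree is 3 — no degree-2 curve has this shape.
(b) From the axis intercepts and sections: it crosses the x-axis at the gridline x = -1.
(c) Matching integer coefficients to the picture gives p.

x^3 - x^2*y + 3*y^3 + 1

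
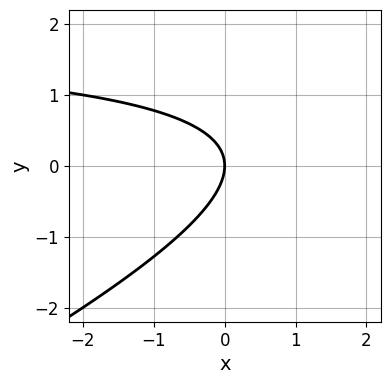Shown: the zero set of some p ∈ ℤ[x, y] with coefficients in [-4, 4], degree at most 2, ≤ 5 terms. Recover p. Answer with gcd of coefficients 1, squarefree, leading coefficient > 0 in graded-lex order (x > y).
1. deg p = 2. The shape is more complex than any degree-1 curve.
2. From the visible intercepts: it meets the x-axis at x = 0 (among the integer gridlines); one y-axis crossing is at y = 0.
3. Matching integer coefficients to the picture gives p.

x*y - 2*y^2 - 2*x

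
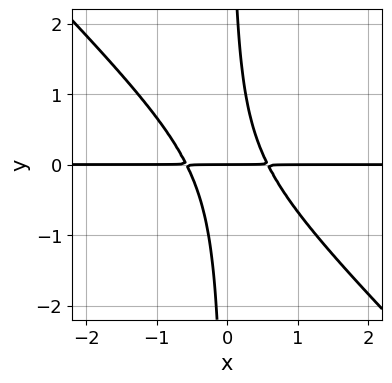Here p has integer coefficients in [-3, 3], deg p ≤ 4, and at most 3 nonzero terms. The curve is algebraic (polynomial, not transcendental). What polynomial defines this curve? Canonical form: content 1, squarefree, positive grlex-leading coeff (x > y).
3*x^2*y + 3*x*y^2 - y

(a) The degree is 3 — a generic line meets the curve in up to 3 points.
(b) From the visible intercepts: the visible x-axis segment lies entirely on the curve; one y-axis crossing is at y = 0.
(c) Fitting integer coefficients to these (and the overall shape) gives p.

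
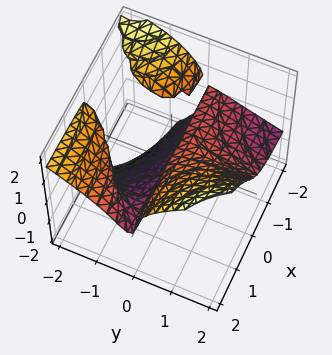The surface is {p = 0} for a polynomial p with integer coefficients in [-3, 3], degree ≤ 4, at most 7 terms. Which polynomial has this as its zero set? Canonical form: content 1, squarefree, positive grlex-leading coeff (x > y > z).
2*x*y^2 + 3*x*y*z - 2*z^3 - 3*y*z + 2*y

I count 2 distinct pieces. They look like related sheets of one shape, so recover p as a whole.
deg p = 3. A generic line meets the surface in up to 3 points.
Checking where it meets the axes: it crosses the y-axis at the gridline y = 0; the visible x-axis segment lies entirely on the surface; it meets the z-axis at z = 0 (among the integer gridlines).
Fitting integer coefficients to these (and the overall shape) gives p.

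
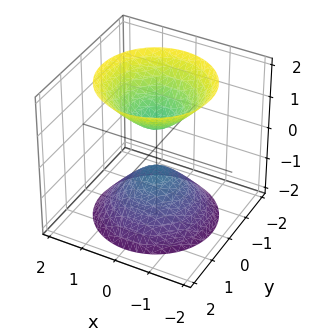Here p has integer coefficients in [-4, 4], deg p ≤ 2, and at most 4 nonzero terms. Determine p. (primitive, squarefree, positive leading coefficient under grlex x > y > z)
3*x^2 + 3*y^2 - 2*z^2 + 1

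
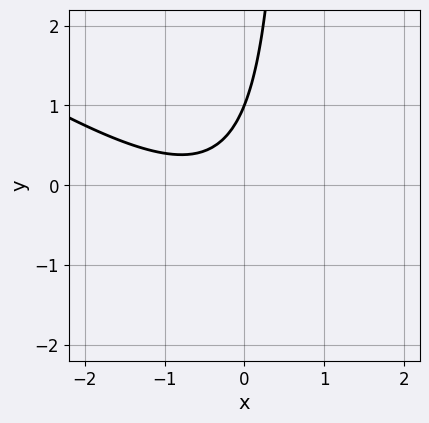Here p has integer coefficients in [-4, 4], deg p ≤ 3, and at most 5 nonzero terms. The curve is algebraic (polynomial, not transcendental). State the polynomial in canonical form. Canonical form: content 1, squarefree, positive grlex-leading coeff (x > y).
2*x^2 + 3*x*y + 2*x - 2*y + 2

First, deg p = 2. No degree-1 curve has this shape.
Next, from the visible intercepts: no x-intercept at any integer in the box; it crosses the y-axis at the gridline y = 1.
Finally, together with the visible shape, these determine p as stated.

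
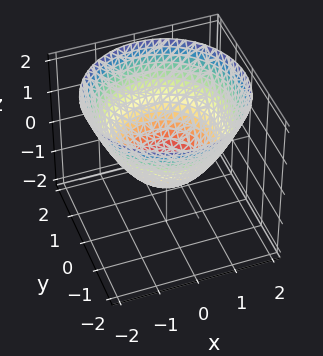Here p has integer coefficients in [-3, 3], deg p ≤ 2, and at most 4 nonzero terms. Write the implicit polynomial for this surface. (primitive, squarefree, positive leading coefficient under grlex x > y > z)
First, the degree is 2 — a generic line meets the surface in up to 2 points.
Next, by symmetry, every cross-section ⟂ z is a circle, so x, y appear only via x² + y².
Next, reading off the gridlines: among the integer gridlines, it crosses the y-axis at y ∈ {-1, 1}; among the integer gridlines, it crosses the x-axis at x ∈ {-1, 1}; a circular section at z = 1 has radius between 1 and 2.
Finally, putting this together gives p.

2*x^2 + 2*y^2 - 3*z - 2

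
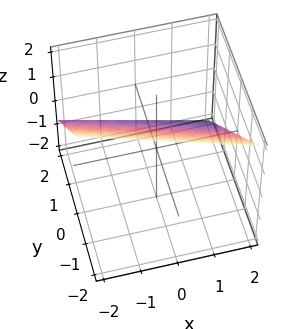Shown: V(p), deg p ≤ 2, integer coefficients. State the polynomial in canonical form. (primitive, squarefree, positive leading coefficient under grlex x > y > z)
x + 3*y + 3*z - 2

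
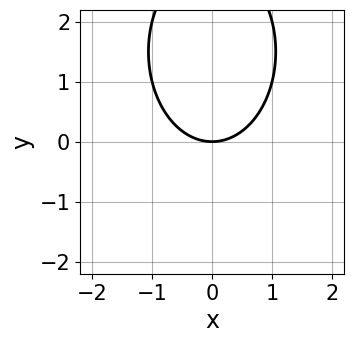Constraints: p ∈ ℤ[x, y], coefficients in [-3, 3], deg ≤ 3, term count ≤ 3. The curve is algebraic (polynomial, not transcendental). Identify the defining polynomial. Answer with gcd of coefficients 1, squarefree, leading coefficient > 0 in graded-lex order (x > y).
deg p = 2. The shape is more complex than any degree-1 curve.
Symmetries: the x ↦ −x reflection is a symmetry, so x appears only in even powers.
Checking where it meets the axes: it meets the y-axis at y = 0 (among the integer gridlines); it meets the x-axis at x = 0 (among the integer gridlines).
Putting this together gives p.

2*x^2 + y^2 - 3*y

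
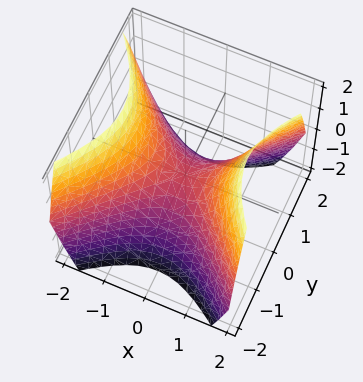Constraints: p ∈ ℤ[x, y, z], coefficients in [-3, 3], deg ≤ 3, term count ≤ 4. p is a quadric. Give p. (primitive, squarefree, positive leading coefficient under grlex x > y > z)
x^2 - y^2 - z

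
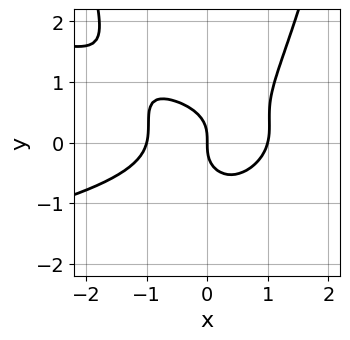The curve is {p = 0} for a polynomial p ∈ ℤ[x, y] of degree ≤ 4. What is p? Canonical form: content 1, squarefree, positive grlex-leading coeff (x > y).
3*x^2*y^2 + 2*x^3 - x^2*y - 3*y^3 - 2*x

deg p = 4. No degree-3 curve has this shape.
Checking where it meets the axes: among the integer gridlines, it crosses the x-axis at x ∈ {-1, 0, 1}; one y-axis crossing is at y = 0.
Together with the visible shape, these determine p as stated.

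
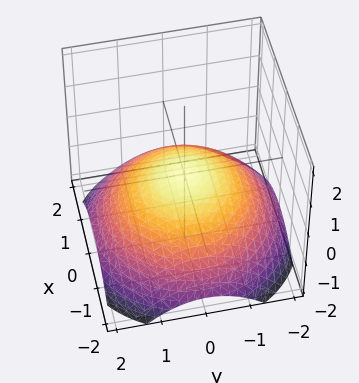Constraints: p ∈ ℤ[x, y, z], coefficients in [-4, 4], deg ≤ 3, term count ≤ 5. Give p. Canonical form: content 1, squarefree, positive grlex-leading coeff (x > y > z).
x^2 + y^2 + 3*z

(a) deg p = 2. A paraboloid; a quadric.
(b) Symmetries: the z-axis is an axis of rotation, so x and y enter only as x² + y².
(c) Against the integer gridlines: it crosses the y-axis at the gridline y = 0; it meets the x-axis at x = 0 (among the integer gridlines); it crosses the z-axis at the gridline z = 0; a circular section at z = -1 has radius between 1 and 2.
(d) Assembling these constraints gives the stated polynomial.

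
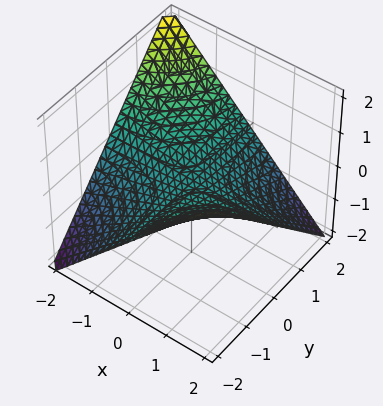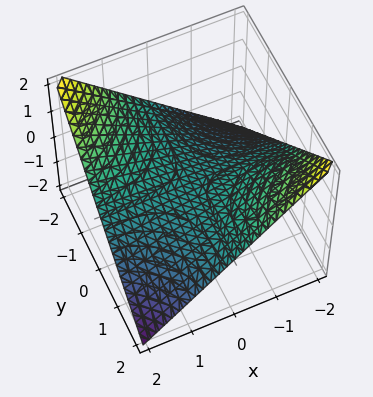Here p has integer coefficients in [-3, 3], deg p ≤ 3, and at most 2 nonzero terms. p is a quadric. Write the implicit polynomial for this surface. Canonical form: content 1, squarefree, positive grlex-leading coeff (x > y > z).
x*y + 2*z

1. The degree is 2 — a saddle surface; a quadric.
2. Reading off the gridlines: it meets the z-axis at z = 0 (among the integer gridlines); every point of the y-axis in the box is on the surface.
3. Putting this together gives p. Check: (-1, 0, 0) on the x-axis lies on the surface, and p(-1, 0, 0) = 0. ✓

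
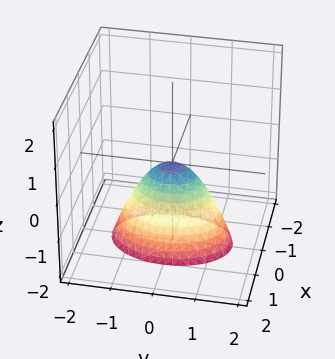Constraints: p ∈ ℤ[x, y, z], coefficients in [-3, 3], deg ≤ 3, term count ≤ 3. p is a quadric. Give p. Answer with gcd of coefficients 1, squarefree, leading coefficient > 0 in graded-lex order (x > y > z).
2*x^2 + y^2 + z

First, degree: a single bowl opening along one axis; a quadric, so deg p = 2.
Next, symmetries: it's symmetric under y → −y, forcing even powers of y; it's symmetric under x → −x, forcing even powers of x.
Then, reading off the gridlines: it meets the z-axis at z = 0 (among the integer gridlines); it crosses the y-axis at the gridline y = 0.
Finally, assembling these constraints gives the stated polynomial.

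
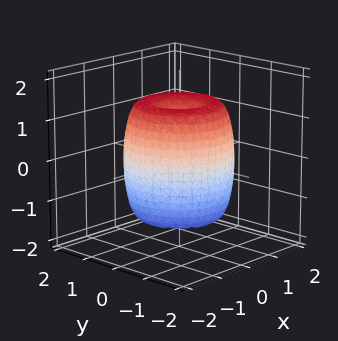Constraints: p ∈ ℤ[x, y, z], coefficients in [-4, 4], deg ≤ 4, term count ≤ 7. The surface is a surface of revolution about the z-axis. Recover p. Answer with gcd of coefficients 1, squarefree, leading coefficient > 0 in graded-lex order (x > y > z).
2*x^4 + 4*x^2*y^2 + 2*y^4 - 3*x^2 - 3*y^2 + z^2 - 1

First, deg p = 4. A generic line meets the surface in up to 4 points.
Next, symmetries: rotational symmetry about the z-axis ⇒ p depends on x, y only through x² + y².
Then, reading off the gridlines: the z-axis gridline crossings are at z ∈ {-1, 1}; a circular section at z = -1 has radius between 1 and 2.
Finally, assembling these constraints gives the stated polynomial.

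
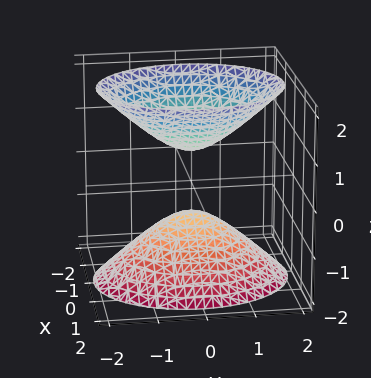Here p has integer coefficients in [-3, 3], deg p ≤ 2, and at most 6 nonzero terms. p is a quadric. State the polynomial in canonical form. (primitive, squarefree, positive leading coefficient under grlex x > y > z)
3*x^2 + 2*y^2 - 2*z^2 + 1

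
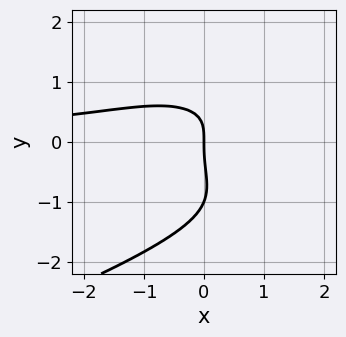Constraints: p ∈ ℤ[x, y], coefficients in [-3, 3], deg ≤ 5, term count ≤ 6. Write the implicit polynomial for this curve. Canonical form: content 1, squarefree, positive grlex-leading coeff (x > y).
2*y^4 + 2*x^2*y + 2*y^3 - 2*x*y + 3*x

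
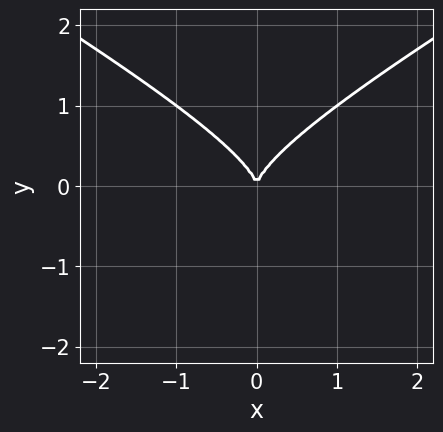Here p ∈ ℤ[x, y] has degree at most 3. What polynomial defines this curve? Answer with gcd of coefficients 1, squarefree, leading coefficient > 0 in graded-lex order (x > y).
(a) Degree: no degree-2 curve has this shape, so deg p = 3.
(b) Symmetries: mirror symmetry x ↦ −x ⇒ only even powers of x.
(c) Checking where it meets the axes: it meets the x-axis at x = 0 (among the integer gridlines); one y-axis crossing is at y = 0.
(d) Matching integer coefficients to the picture gives p.

x^2*y - 3*y^3 + 2*x^2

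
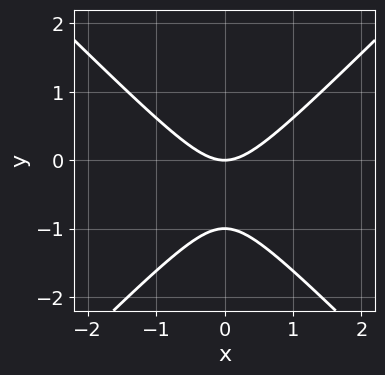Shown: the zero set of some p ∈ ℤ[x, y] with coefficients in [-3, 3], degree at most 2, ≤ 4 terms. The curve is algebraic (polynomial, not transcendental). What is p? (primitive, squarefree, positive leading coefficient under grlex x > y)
x^2 - y^2 - y

(a) Degree: no degree-1 curve has this shape, so deg p = 2.
(b) Symmetries: mirror symmetry x ↦ −x ⇒ only even powers of x.
(c) From the axis intercepts and sections: among the integer gridlines, it crosses the y-axis at y ∈ {-1, 0}; it meets the x-axis at x = 0 (among the integer gridlines).
(d) Together with the visible shape, these determine p as stated.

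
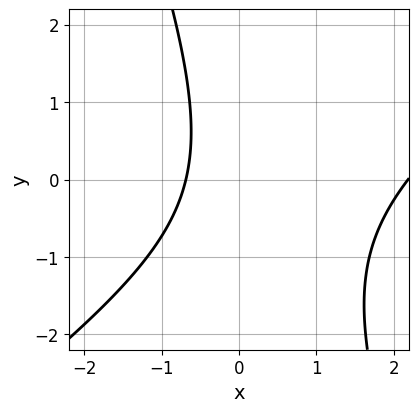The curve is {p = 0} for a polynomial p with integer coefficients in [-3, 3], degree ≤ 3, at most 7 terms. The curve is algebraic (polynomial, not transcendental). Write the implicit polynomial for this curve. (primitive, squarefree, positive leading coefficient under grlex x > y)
2*x^2 - 2*x*y - y^2 - 3*x - 3

First, degree: the shape is more complex than any degree-1 curve, so deg p = 2.
Next, against the integer gridlines: it misses every integer gridline on the y-axis.
Finally, assembling these constraints gives the stated polynomial.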